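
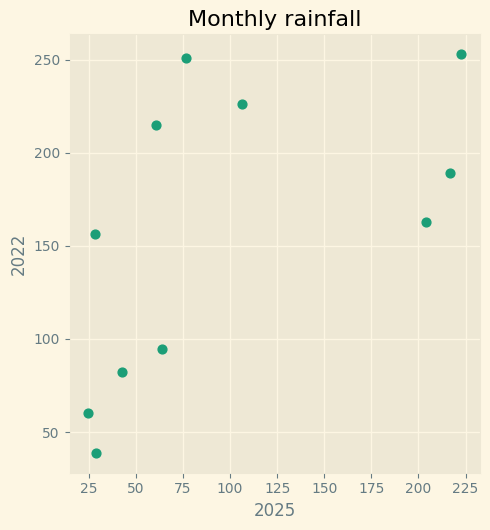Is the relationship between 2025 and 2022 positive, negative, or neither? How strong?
Points are positively correlated; moderate (|r| ≈ 0.6).

positive, moderate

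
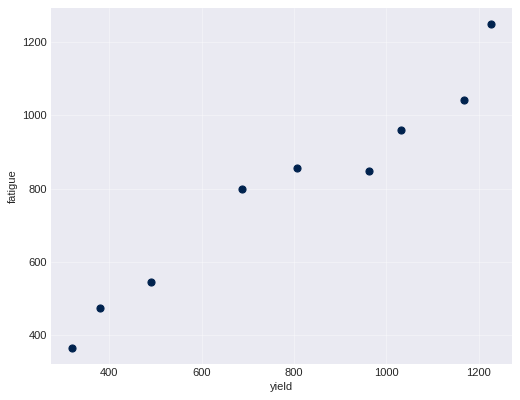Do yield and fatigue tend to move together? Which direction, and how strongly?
Points are positively correlated; strong (|r| ≈ 1.0).

positive, strong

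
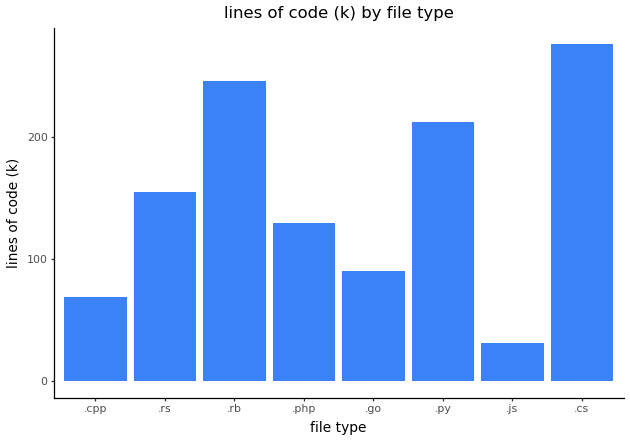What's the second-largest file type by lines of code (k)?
.rb

Top 3: .cs ≈ 275, .rb ≈ 250, .py ≈ 200.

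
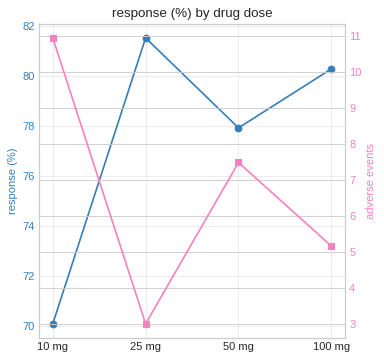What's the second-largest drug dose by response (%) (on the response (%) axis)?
100 mg

Top 3 (on the response (%) axis): 25 mg ≈ 82, 100 mg ≈ 80, 50 mg ≈ 78.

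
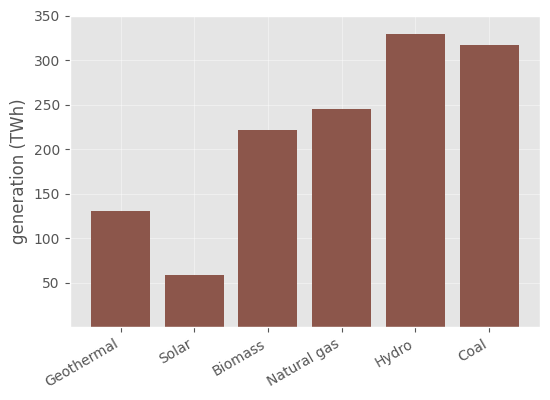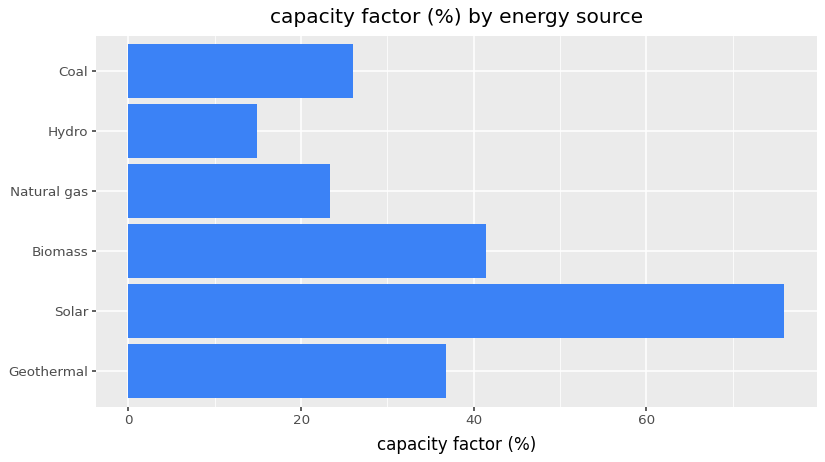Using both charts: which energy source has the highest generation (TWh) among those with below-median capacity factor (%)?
Chart 2 median capacity factor (%) ≈ 30; below-median energy sources: Natural gas, Hydro, Coal. Among those, Hydro has the highest generation (TWh) (≈ 350).

Hydro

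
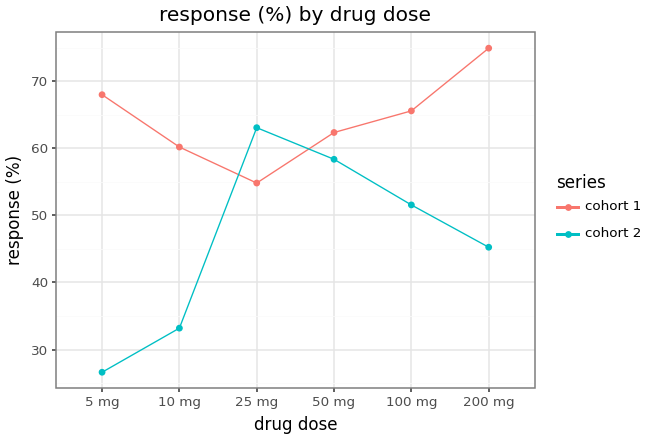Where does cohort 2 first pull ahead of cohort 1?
25 mg

10 mg: cohort 2 ≈ 35 vs cohort 1 ≈ 60 (not yet); 25 mg: cohort 2 ≈ 65 vs cohort 1 ≈ 55 (first crossover).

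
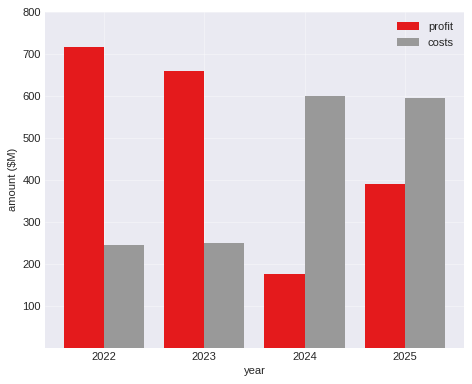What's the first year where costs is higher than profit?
2023: costs ≈ 300 vs profit ≈ 700 (not yet); 2024: costs ≈ 600 vs profit ≈ 200 (first crossover).

2024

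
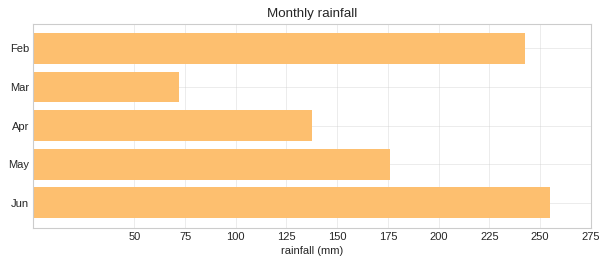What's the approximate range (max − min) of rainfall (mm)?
≈ 175

Max Jun ≈ 250, min Mar ≈ 75; range ≈ 175.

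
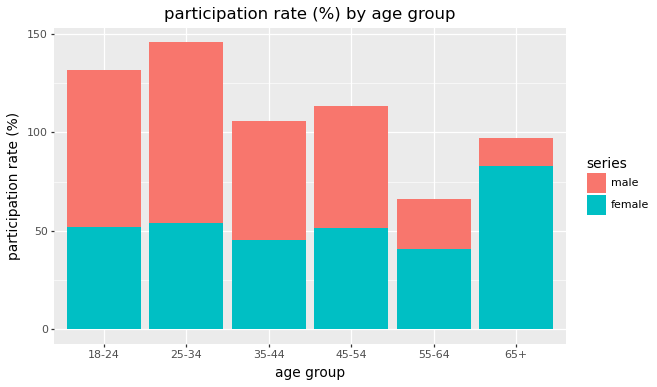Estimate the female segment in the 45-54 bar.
female top ≈ 60, bottom ≈ 0; segment ≈ 60.

≈ 60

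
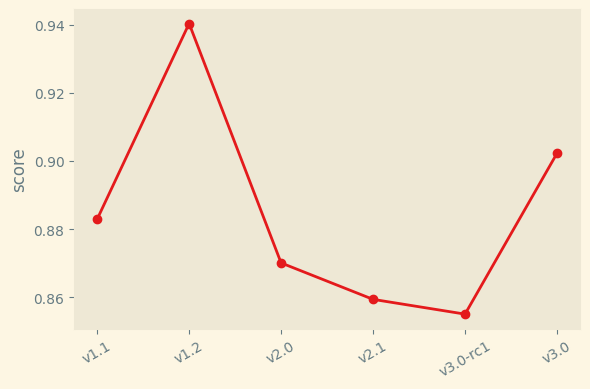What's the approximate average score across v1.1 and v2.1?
≈ 0.87

(0.88 + 0.86) / 2 ≈ 0.87.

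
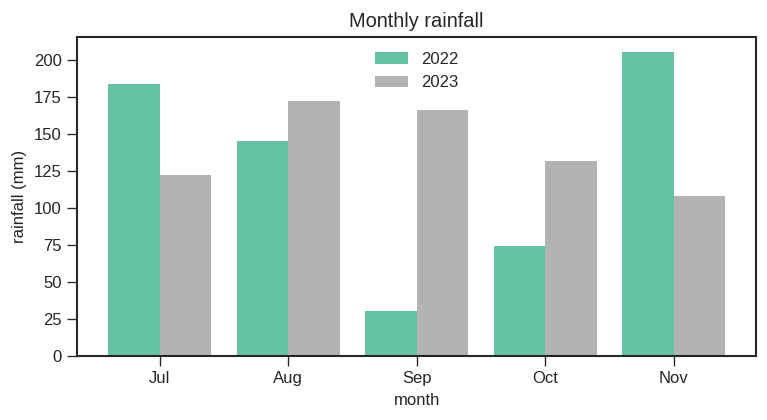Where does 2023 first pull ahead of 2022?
Jul: 2023 ≈ 120 vs 2022 ≈ 180 (not yet); Aug: 2023 ≈ 180 vs 2022 ≈ 140 (first crossover).

Aug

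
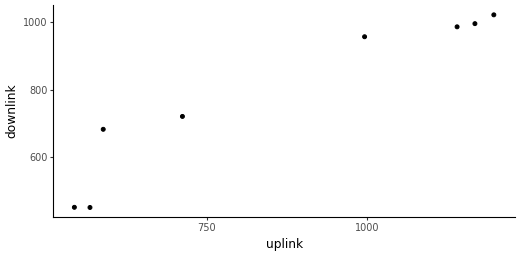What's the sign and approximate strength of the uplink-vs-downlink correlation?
Points are positively correlated; strong (|r| ≈ 1.0).

positive, strong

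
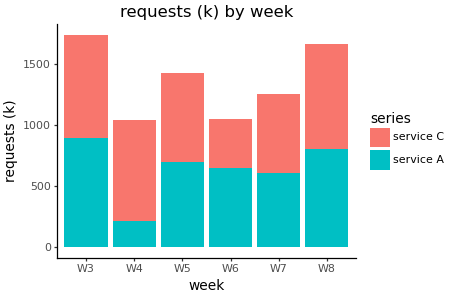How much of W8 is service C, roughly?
service C top ≈ 1600, bottom ≈ 800; segment ≈ 800.

≈ 800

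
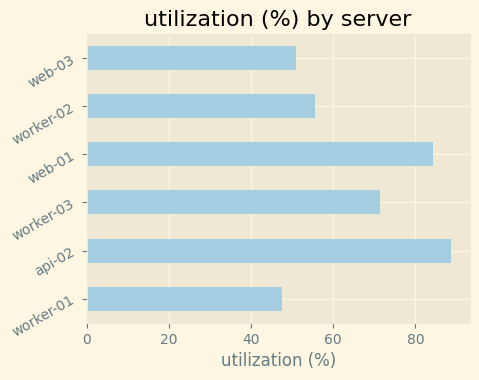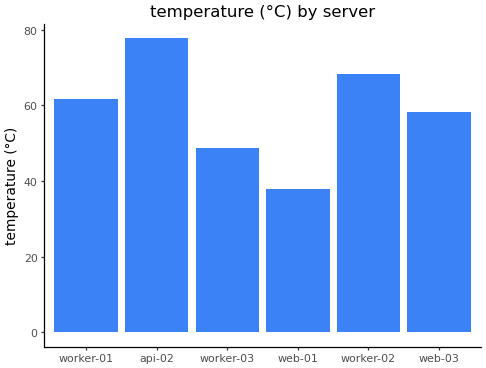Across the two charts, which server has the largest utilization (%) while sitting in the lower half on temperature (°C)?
Chart 2 median temperature (°C) ≈ 60; below-median servers: worker-03, web-01, web-03. Among those, web-01 has the highest utilization (%) (≈ 80).

web-01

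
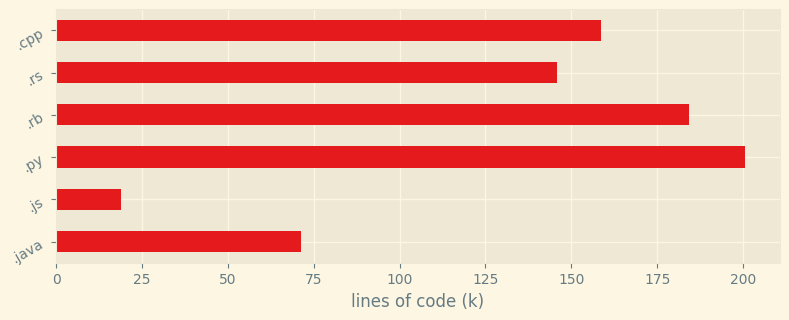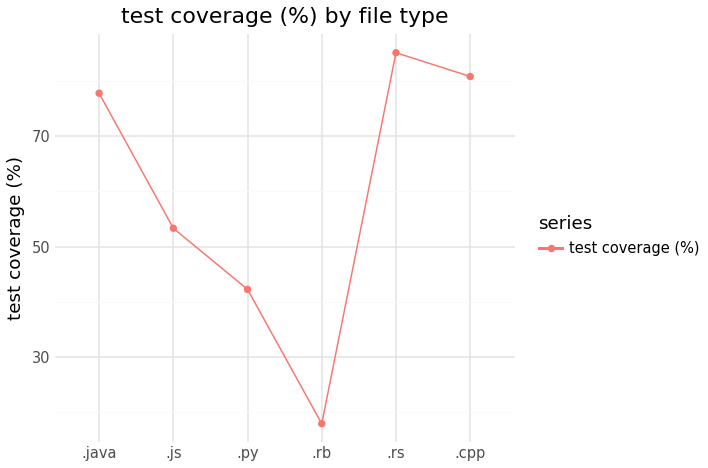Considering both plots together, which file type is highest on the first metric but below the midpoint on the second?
.py

Chart 2 median test coverage (%) ≈ 70; below-median file types: .js, .py, .rb. Among those, .py has the highest lines of code (k) (≈ 200).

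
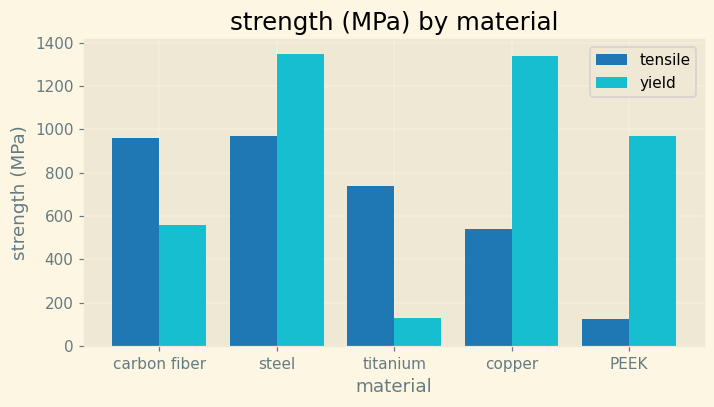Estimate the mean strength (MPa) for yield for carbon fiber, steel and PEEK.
(600 + 1400 + 1000) / 3 ≈ 1000.

≈ 1000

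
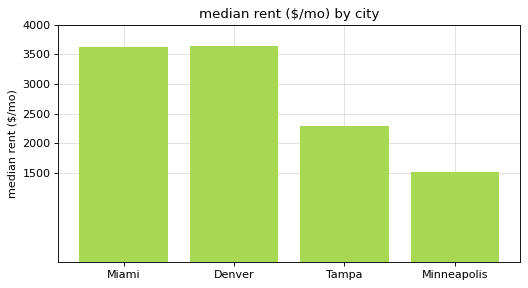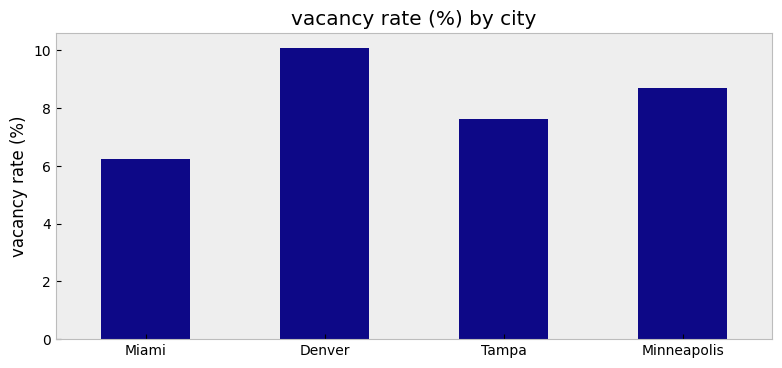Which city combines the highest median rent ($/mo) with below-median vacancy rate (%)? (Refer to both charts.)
Miami

Chart 2 median vacancy rate (%) ≈ 8; below-median cities: Miami, Tampa. Among those, Miami has the highest median rent ($/mo) (≈ 3500).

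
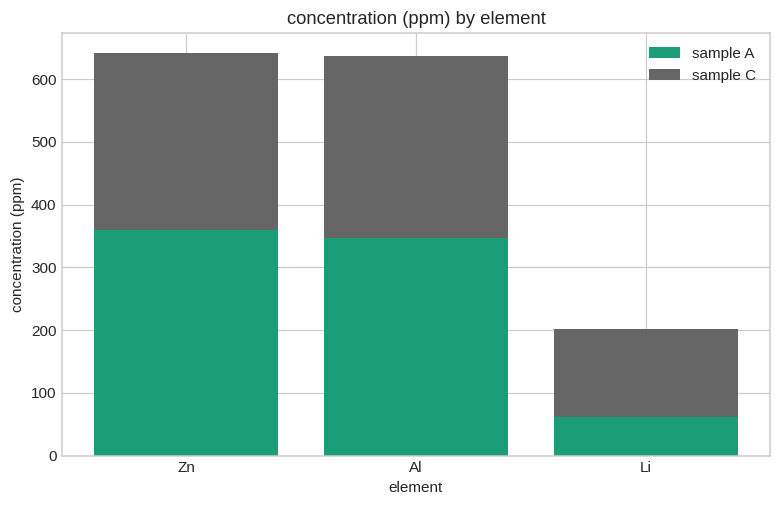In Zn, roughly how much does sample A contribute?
sample A top ≈ 400, bottom ≈ 0; segment ≈ 400.

≈ 400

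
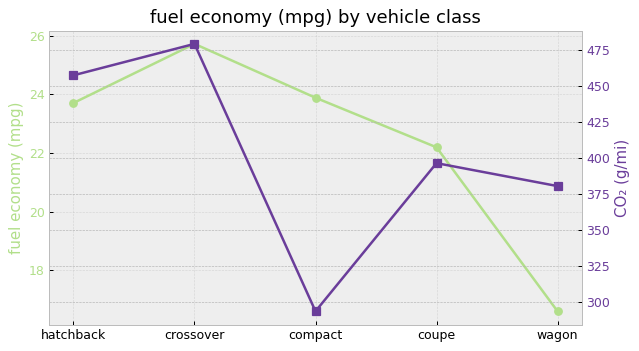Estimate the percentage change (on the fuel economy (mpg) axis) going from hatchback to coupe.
≈ -8.3%

hatchback ≈ 24, coupe ≈ 22; (22 − 24) / 24 ≈ -8.3%.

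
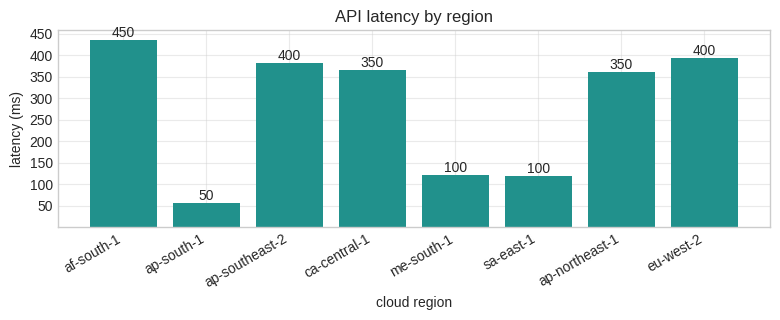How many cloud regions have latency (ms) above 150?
Above 150: af-south-1, ap-southeast-2, ca-central-1, ap-northeast-1, eu-west-2.

5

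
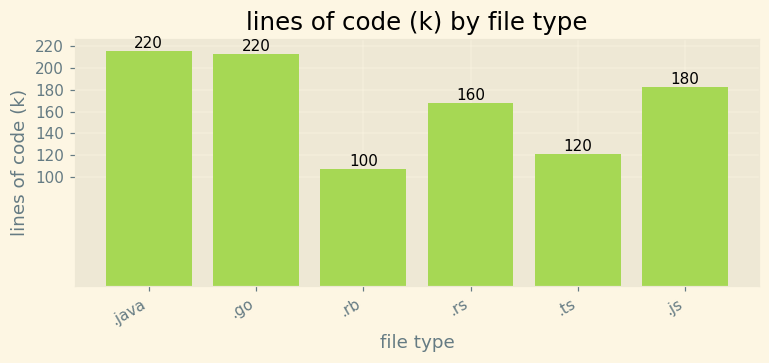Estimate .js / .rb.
.js ≈ 180, .rb ≈ 100; 180/100 ≈ 1.8.

≈ 1.8×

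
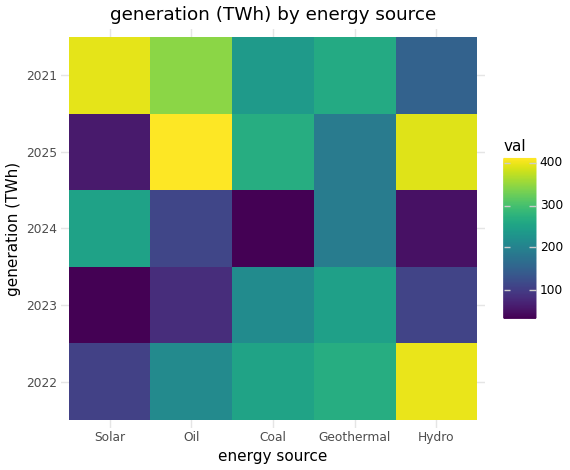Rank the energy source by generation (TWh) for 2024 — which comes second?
Geothermal

Top 3 for 2024: Solar ≈ 250, Geothermal ≈ 200, Oil ≈ 100.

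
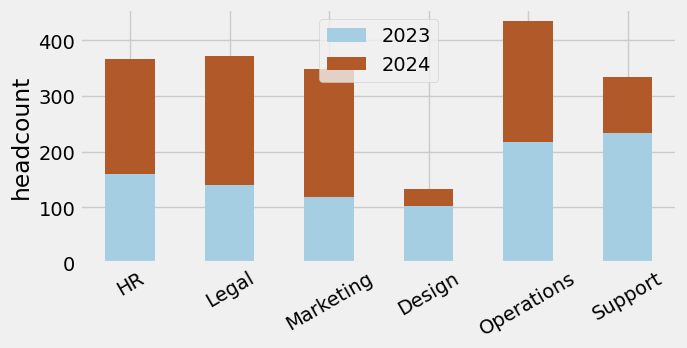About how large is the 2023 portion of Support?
≈ 250

2023 top ≈ 250, bottom ≈ 0; segment ≈ 250.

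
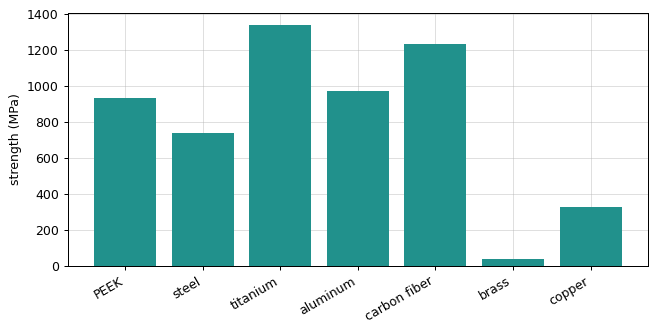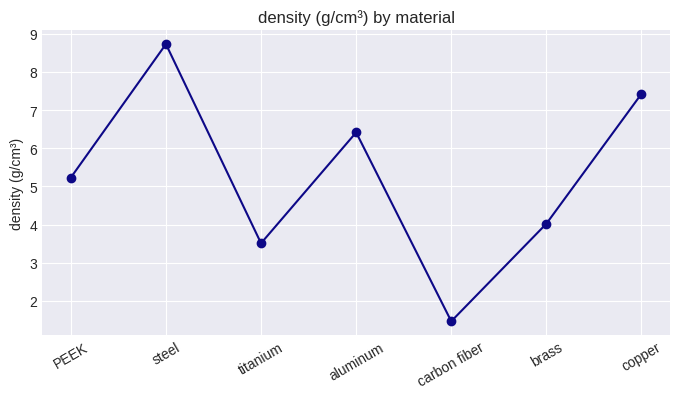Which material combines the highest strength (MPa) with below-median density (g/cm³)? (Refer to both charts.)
titanium

Chart 2 median density (g/cm³) ≈ 5; below-median materials: titanium, carbon fiber, brass. Among those, titanium has the highest strength (MPa) (≈ 1400).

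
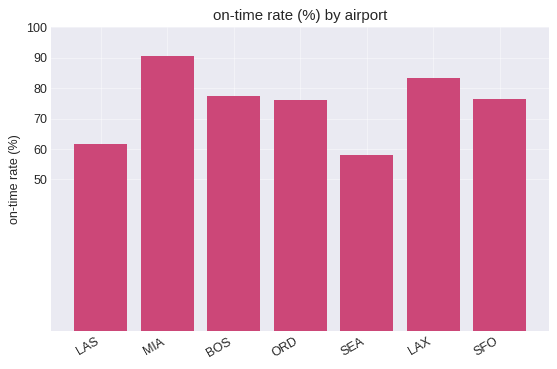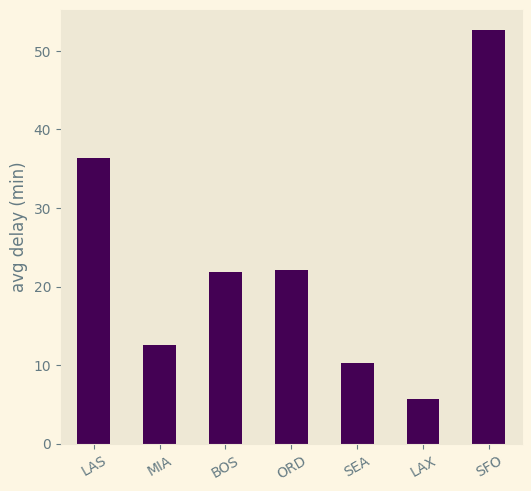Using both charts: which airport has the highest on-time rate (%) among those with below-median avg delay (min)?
Chart 2 median avg delay (min) ≈ 20; below-median airports: MIA, SEA, LAX. Among those, MIA has the highest on-time rate (%) (≈ 90).

MIA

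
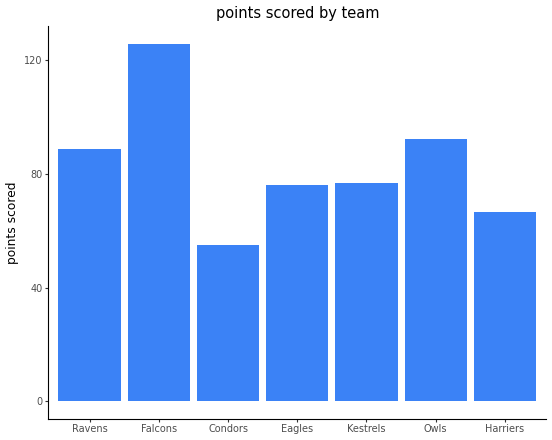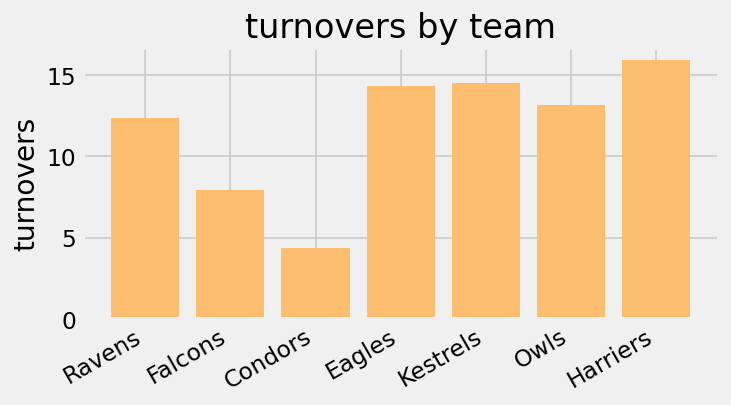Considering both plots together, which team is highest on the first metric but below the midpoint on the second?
Falcons

Chart 2 median turnovers ≈ 14; below-median teams: Ravens, Falcons, Condors. Among those, Falcons has the highest points scored (≈ 120).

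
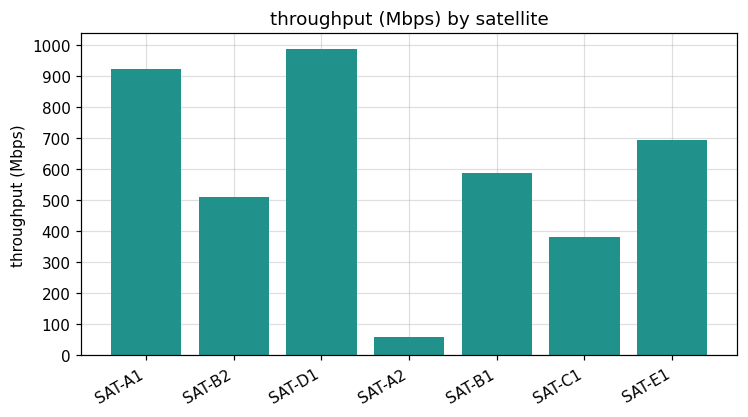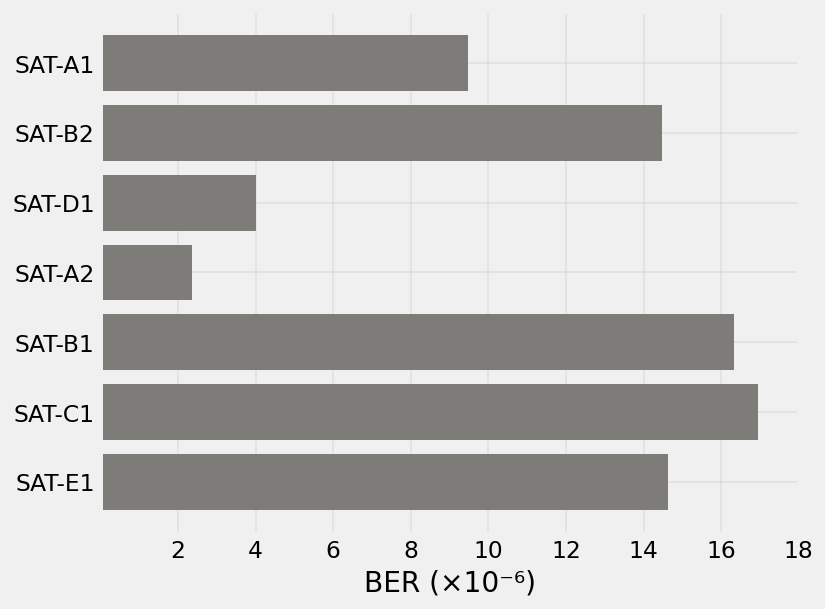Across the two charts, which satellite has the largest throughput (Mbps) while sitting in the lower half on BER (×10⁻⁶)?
SAT-D1

Chart 2 median BER (×10⁻⁶) ≈ 14; below-median satellites: SAT-A1, SAT-D1, SAT-A2. Among those, SAT-D1 has the highest throughput (Mbps) (≈ 1000).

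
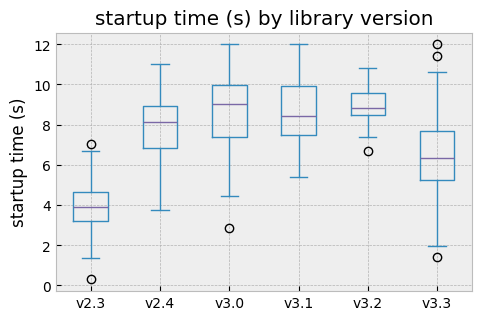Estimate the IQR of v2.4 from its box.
Q3 ≈ 9.0, Q1 ≈ 7.0; IQR ≈ 2.0.

≈ 2.0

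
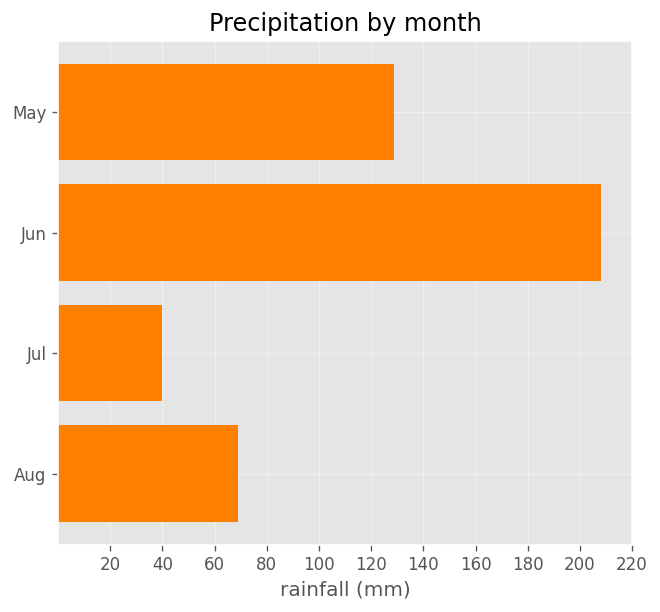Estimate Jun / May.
Jun ≈ 200, May ≈ 120; 200/120 ≈ 1.67.

≈ 1.67×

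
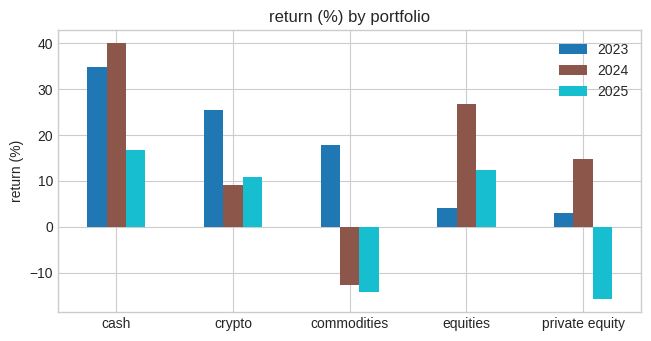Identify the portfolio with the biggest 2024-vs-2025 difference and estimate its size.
private equity: 2024 ≈ 15, 2025 ≈ -15 → gap ≈ 30. Next-largest (cash) is only ≈ 25.

private equity, ≈ 30 %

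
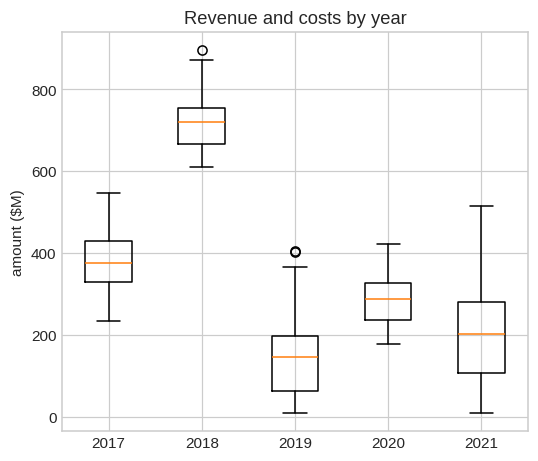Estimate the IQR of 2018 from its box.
Q3 ≈ 750, Q1 ≈ 650; IQR ≈ 100.

≈ 100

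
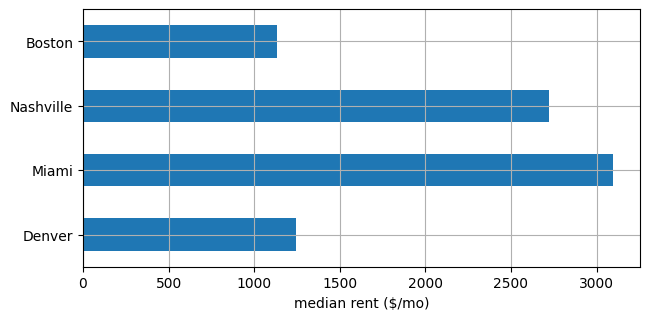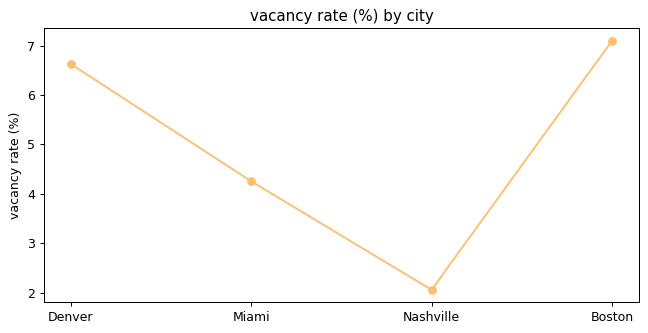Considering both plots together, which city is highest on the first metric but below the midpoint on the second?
Miami

Chart 2 median vacancy rate (%) ≈ 5; below-median cities: Miami, Nashville. Among those, Miami has the highest median rent ($/mo) (≈ 3000).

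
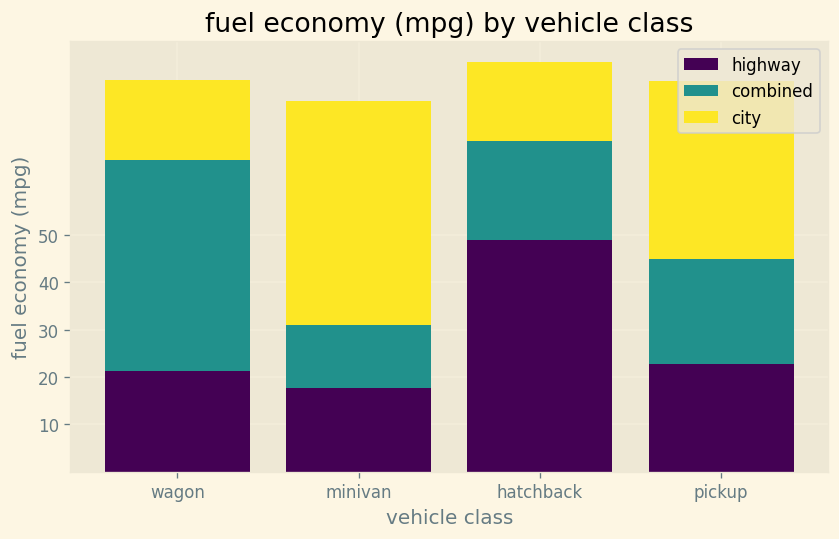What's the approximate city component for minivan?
≈ 50

city top ≈ 80, bottom ≈ 30; segment ≈ 50.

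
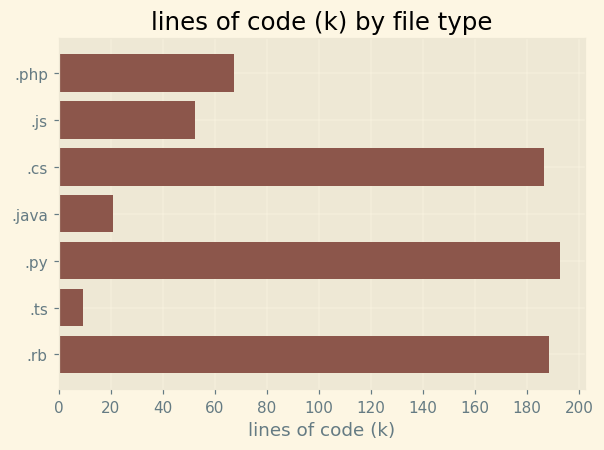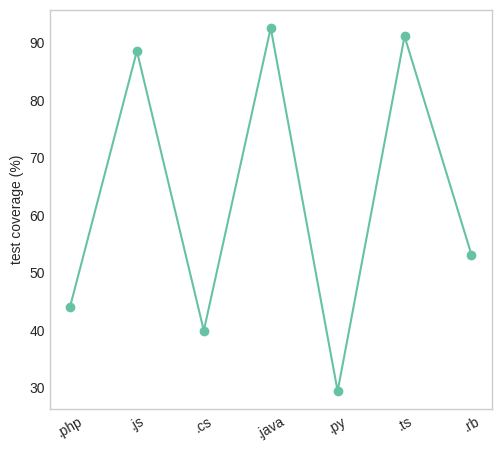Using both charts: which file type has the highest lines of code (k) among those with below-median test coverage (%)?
.py

Chart 2 median test coverage (%) ≈ 50; below-median file types: .php, .cs, .py. Among those, .py has the highest lines of code (k) (≈ 200).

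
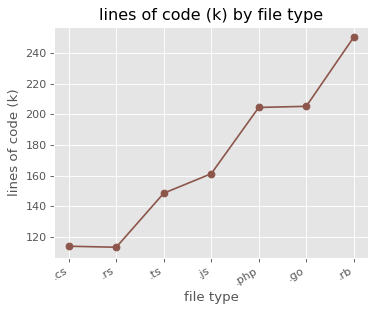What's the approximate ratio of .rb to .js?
.rb ≈ 260, .js ≈ 160; 260/160 ≈ 1.62.

≈ 1.62×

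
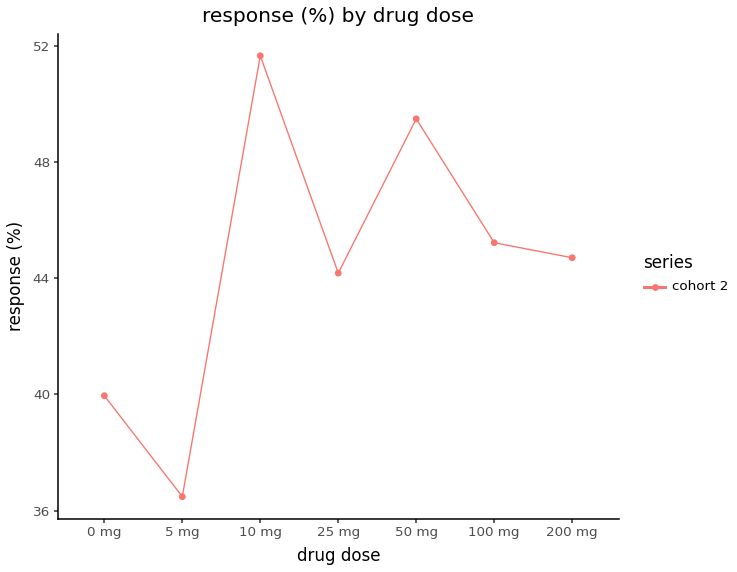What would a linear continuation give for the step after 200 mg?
Last three: 50, 46, 44 → slope ≈ -3/step → next ≈ 41.

≈ 41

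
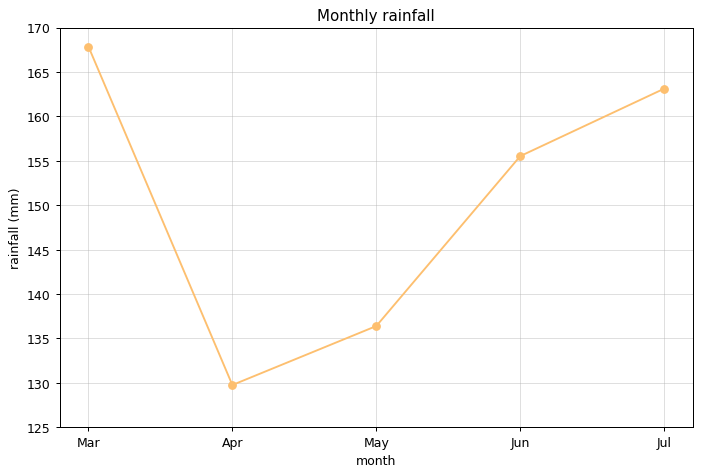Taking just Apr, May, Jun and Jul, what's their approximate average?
≈ 146

(130 + 135 + 155 + 165) / 4 ≈ 146.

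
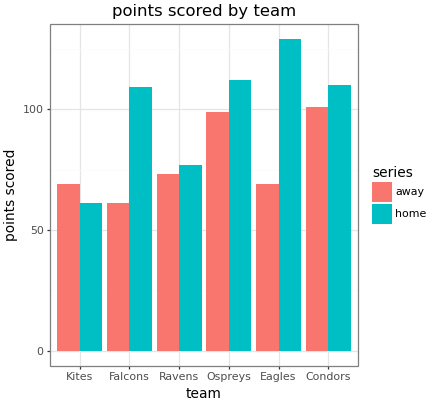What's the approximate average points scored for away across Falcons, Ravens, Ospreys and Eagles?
(60 + 80 + 100 + 60) / 4 ≈ 75.

≈ 75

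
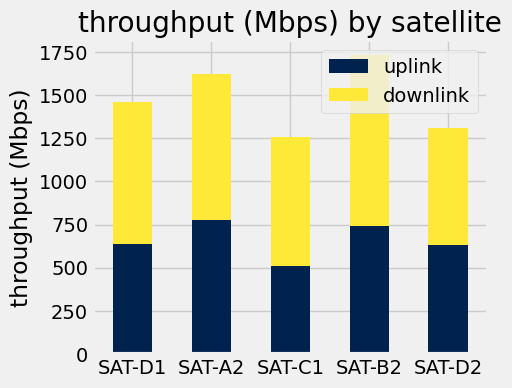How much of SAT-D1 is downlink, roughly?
downlink top ≈ 1400, bottom ≈ 600; segment ≈ 800.

≈ 800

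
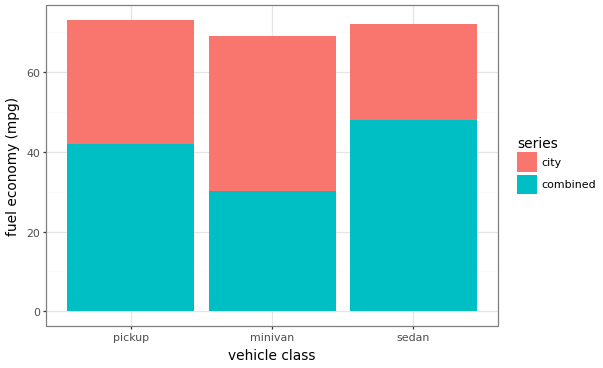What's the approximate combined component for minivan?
combined top ≈ 30, bottom ≈ 0; segment ≈ 30.

≈ 30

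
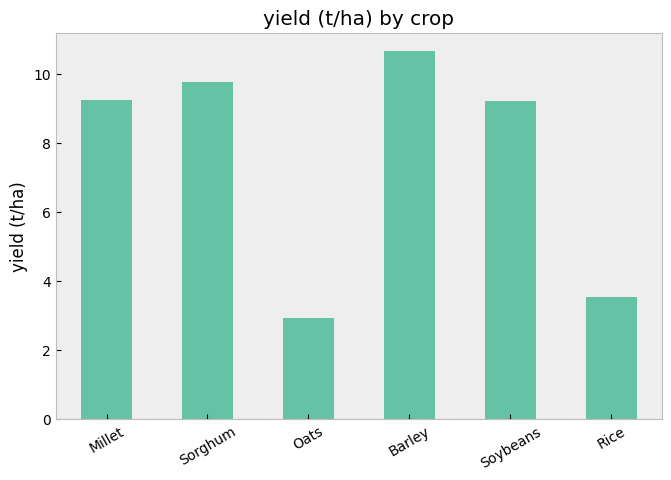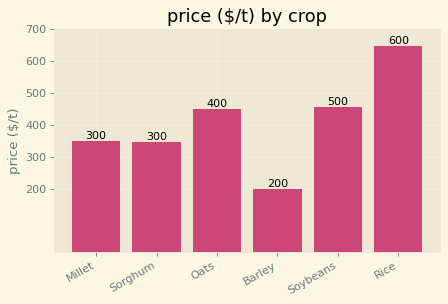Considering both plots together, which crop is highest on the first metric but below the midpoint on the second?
Chart 2 median price ($/t) ≈ 400; below-median crops: Millet, Sorghum, Barley. Among those, Barley has the highest yield (t/ha) (≈ 11).

Barley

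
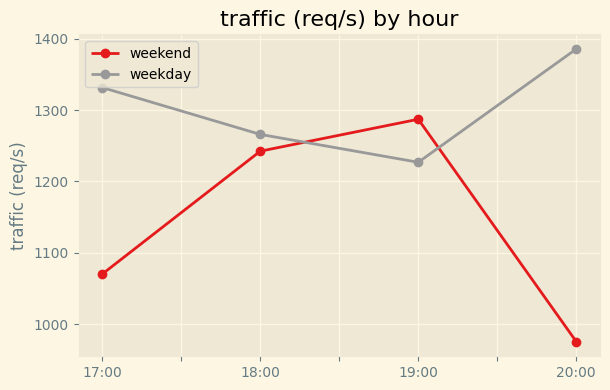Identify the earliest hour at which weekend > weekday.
18:00: weekend ≈ 1250 vs weekday ≈ 1250 (not yet); 19:00: weekend ≈ 1300 vs weekday ≈ 1250 (first crossover).

19:00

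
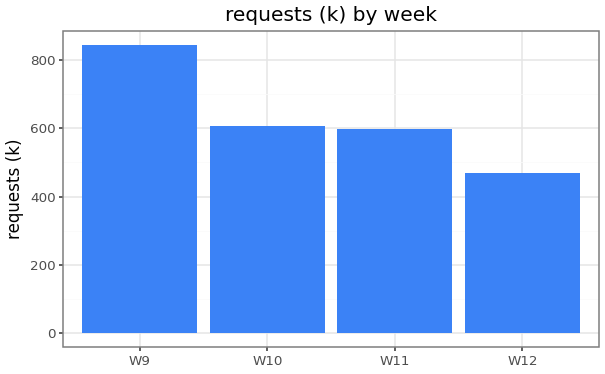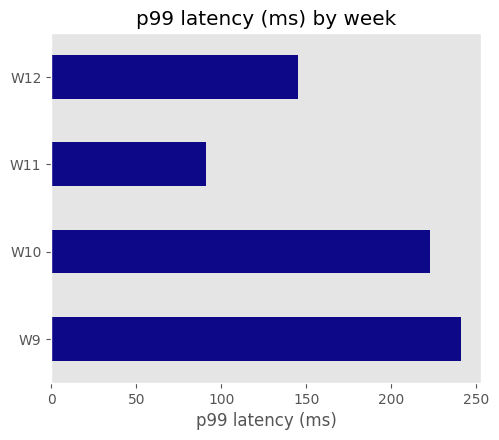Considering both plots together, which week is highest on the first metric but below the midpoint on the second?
W11

Chart 2 median p99 latency (ms) ≈ 175; below-median weeks: W11, W12. Among those, W11 has the highest requests (k) (≈ 600).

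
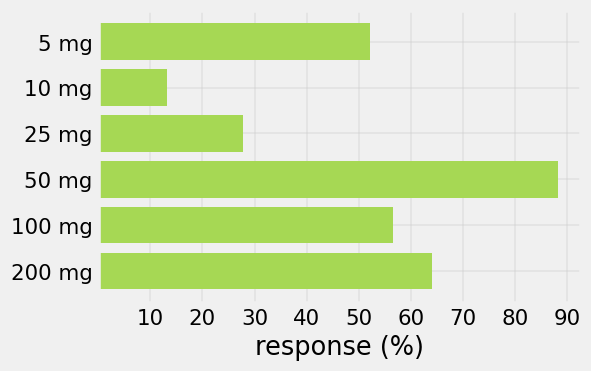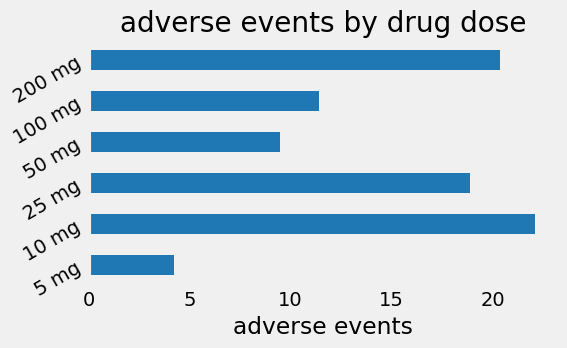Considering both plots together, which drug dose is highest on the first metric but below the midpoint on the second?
Chart 2 median adverse events ≈ 15; below-median drug doses: 5 mg, 50 mg, 100 mg. Among those, 50 mg has the highest response (%) (≈ 90).

50 mg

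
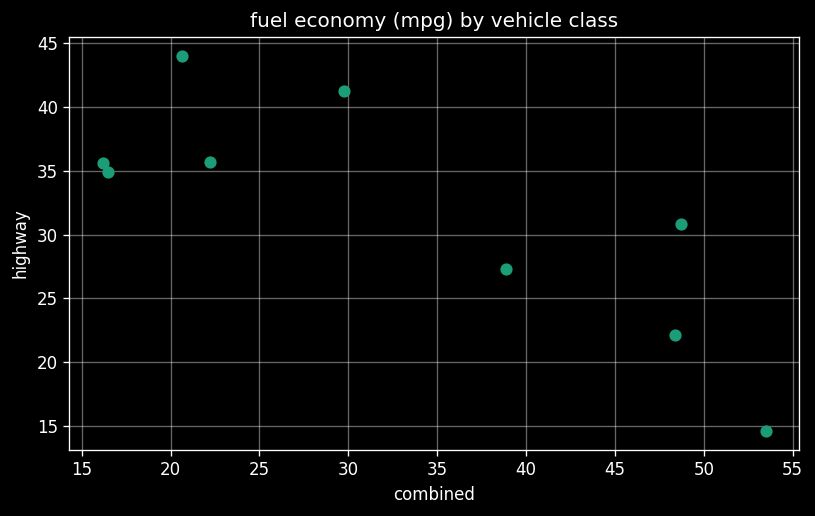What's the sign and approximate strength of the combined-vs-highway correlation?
Points are negatively correlated; strong (|r| ≈ 0.8).

negative, strong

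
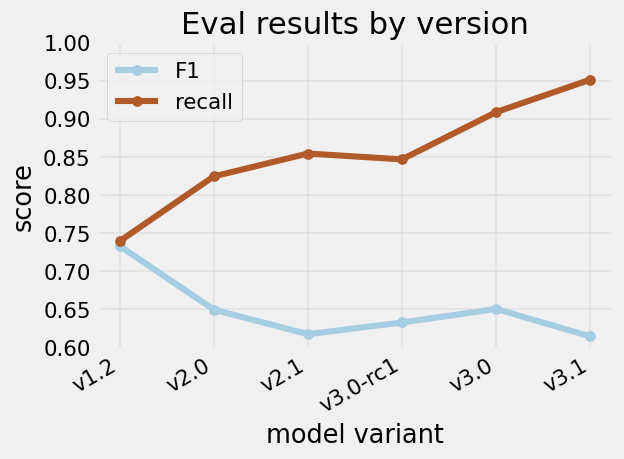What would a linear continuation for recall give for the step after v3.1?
≈ 1

Last three: 0.85, 0.90, 0.95 → slope ≈ 0.05/step → next ≈ 1.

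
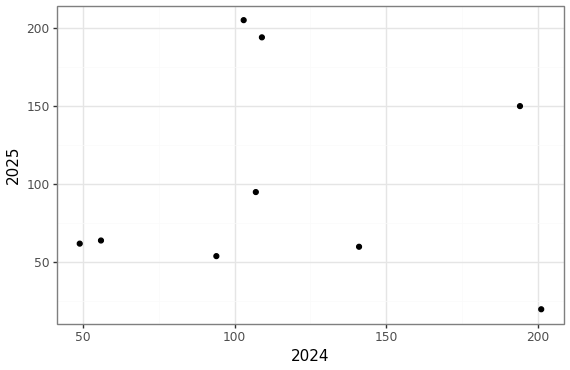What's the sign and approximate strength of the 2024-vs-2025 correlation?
no clear correlation

Points are roughly uncorrelated; weak (|r| ≈ 0.0).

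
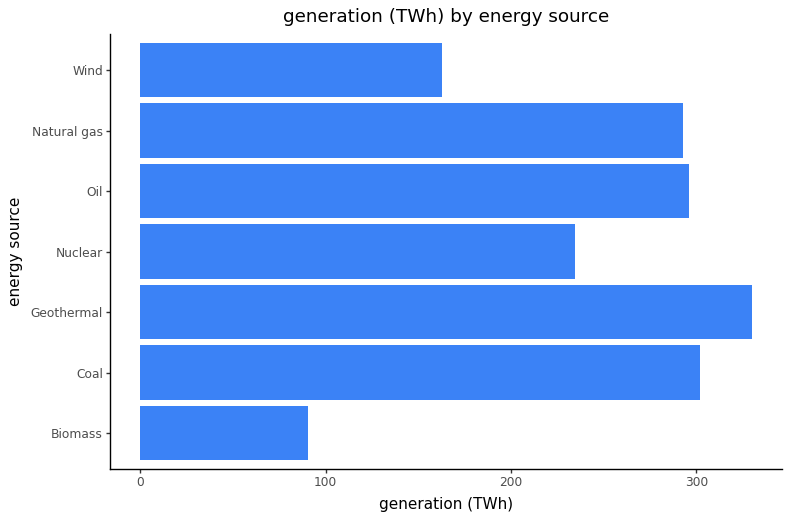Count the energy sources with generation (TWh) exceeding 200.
5

Above 200: Coal, Geothermal, Nuclear, Oil, Natural gas.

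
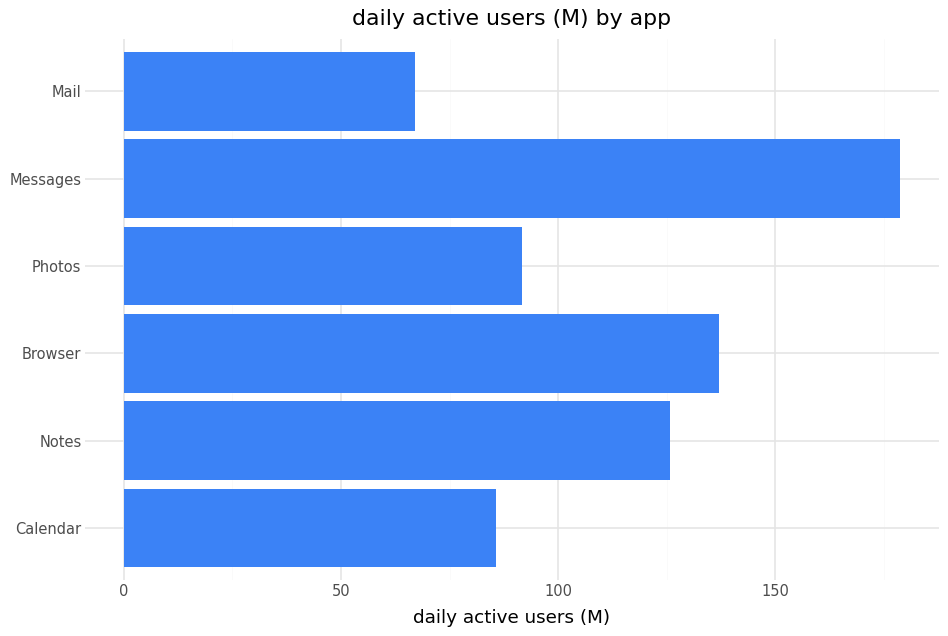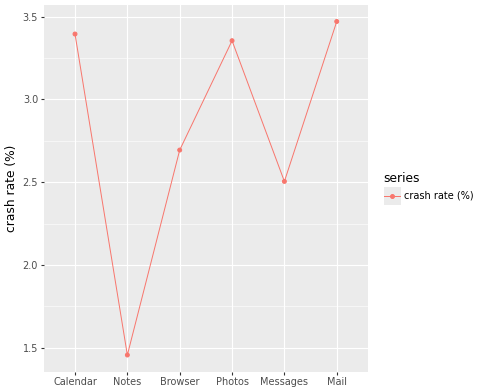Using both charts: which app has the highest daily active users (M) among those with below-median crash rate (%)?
Messages

Chart 2 median crash rate (%) ≈ 3; below-median apps: Notes, Browser, Messages. Among those, Messages has the highest daily active users (M) (≈ 180).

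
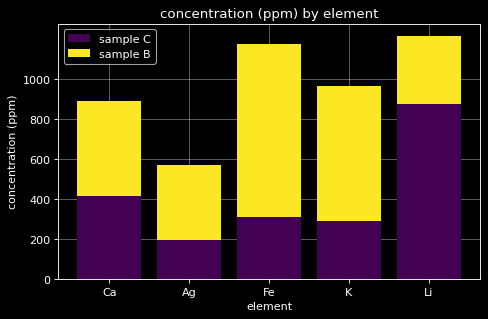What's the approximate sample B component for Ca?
sample B top ≈ 800, bottom ≈ 400; segment ≈ 400.

≈ 400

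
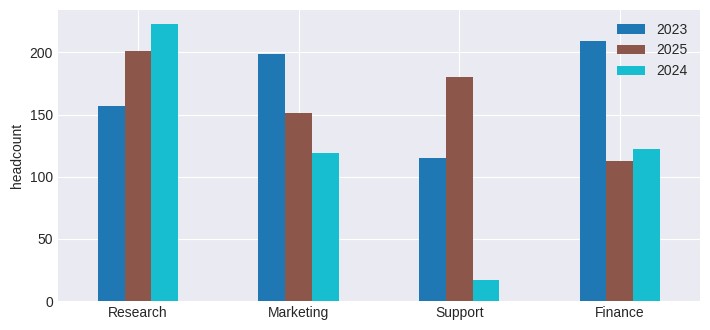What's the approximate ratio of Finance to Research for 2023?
≈ 1.25×

Finance ≈ 200, Research ≈ 160; 200/160 ≈ 1.25.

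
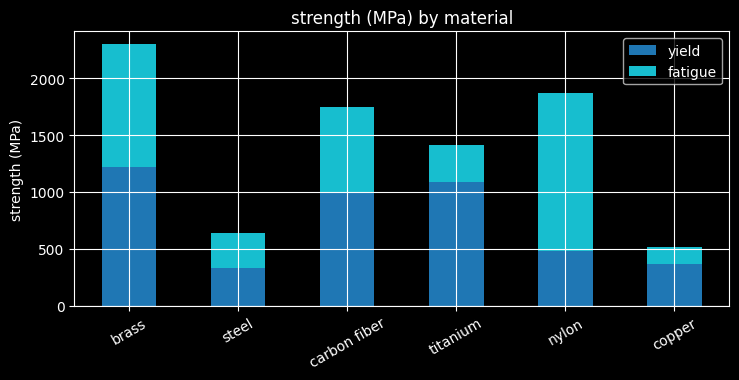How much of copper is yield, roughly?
≈ 400

yield top ≈ 400, bottom ≈ 0; segment ≈ 400.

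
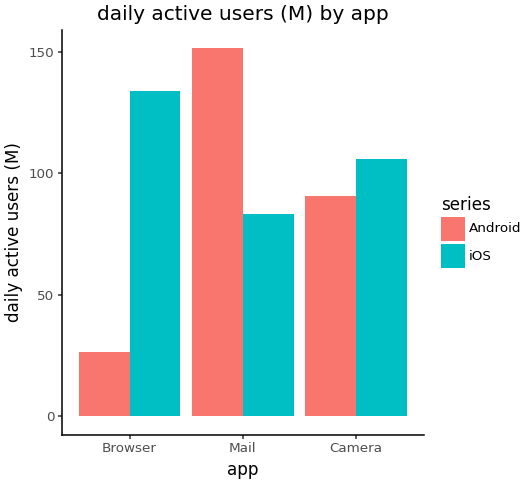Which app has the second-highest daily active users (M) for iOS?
Top 3 for iOS: Browser ≈ 140, Camera ≈ 100, Mail ≈ 80.

Camera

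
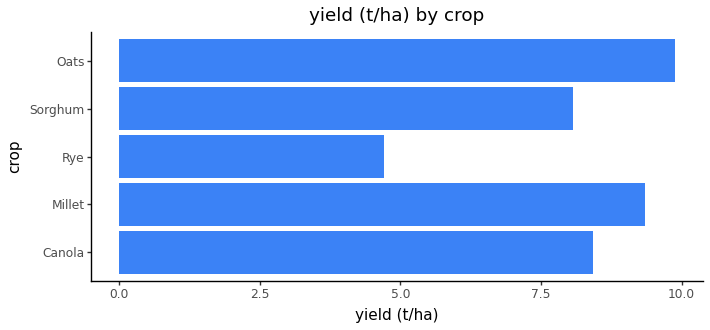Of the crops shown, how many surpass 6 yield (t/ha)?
Above 6: Canola, Millet, Sorghum, Oats.

4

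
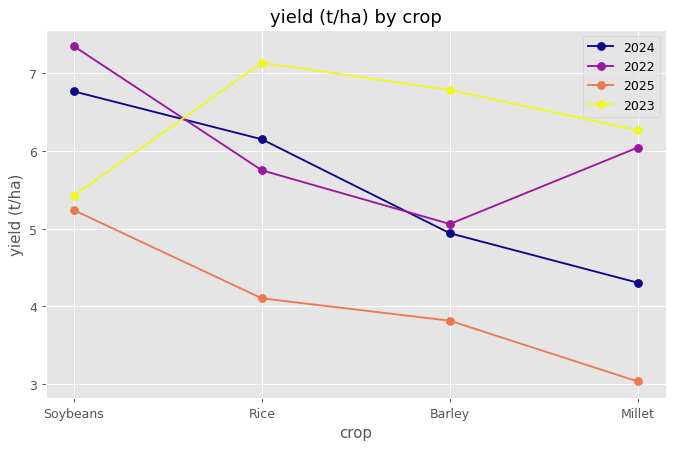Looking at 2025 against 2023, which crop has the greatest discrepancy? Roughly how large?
Millet, ≈ 3.5 t/ha

Millet: 2025 ≈ 3.0, 2023 ≈ 6.5 → gap ≈ 3.5. Next-largest (Rice) is only ≈ 3.0.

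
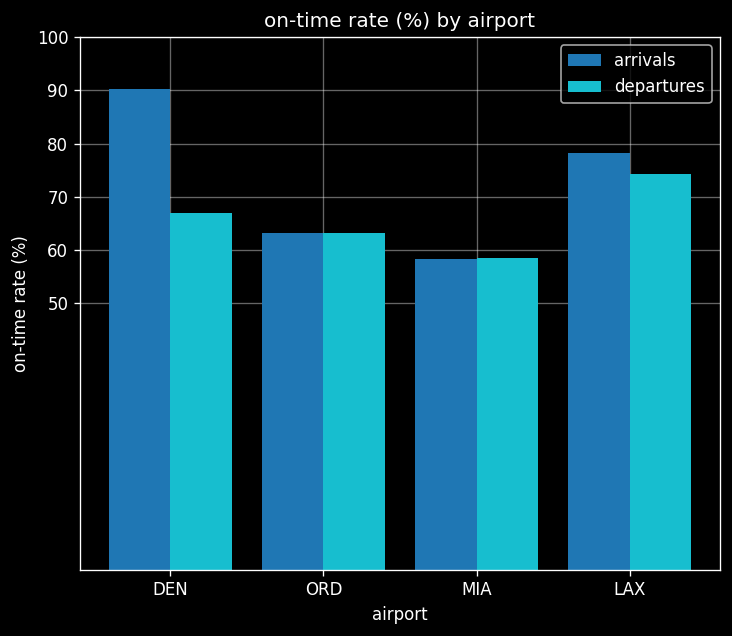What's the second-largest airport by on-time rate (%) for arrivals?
LAX

Top 3 for arrivals: DEN ≈ 90, LAX ≈ 80, ORD ≈ 60.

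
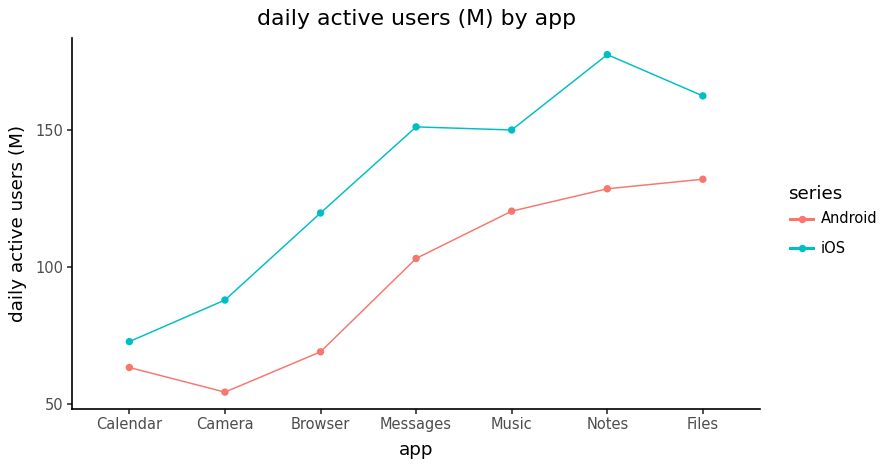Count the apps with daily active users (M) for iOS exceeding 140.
Above 140: Messages, Music, Notes, Files.

4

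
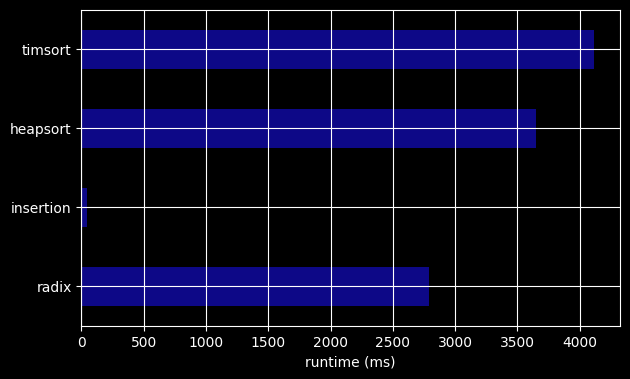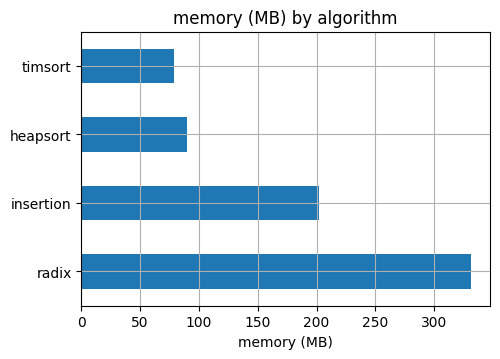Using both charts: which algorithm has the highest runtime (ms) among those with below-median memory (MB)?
Chart 2 median memory (MB) ≈ 150; below-median algorithms: heapsort, timsort. Among those, timsort has the highest runtime (ms) (≈ 4000).

timsort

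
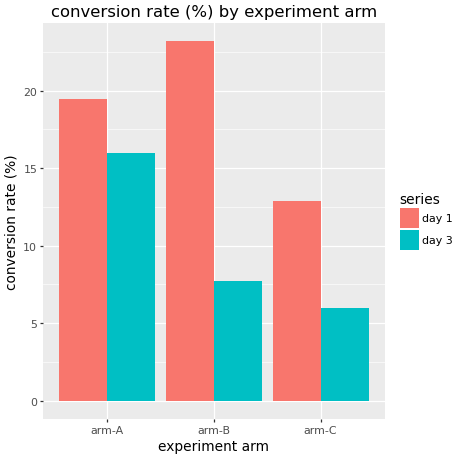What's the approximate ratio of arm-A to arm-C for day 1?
arm-A ≈ 20, arm-C ≈ 12; 20/12 ≈ 1.67.

≈ 1.67×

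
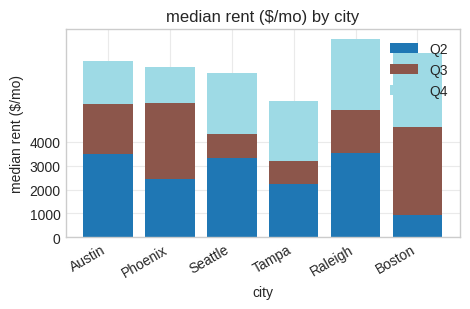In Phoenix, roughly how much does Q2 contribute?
≈ 2000

Q2 top ≈ 2000, bottom ≈ 0; segment ≈ 2000.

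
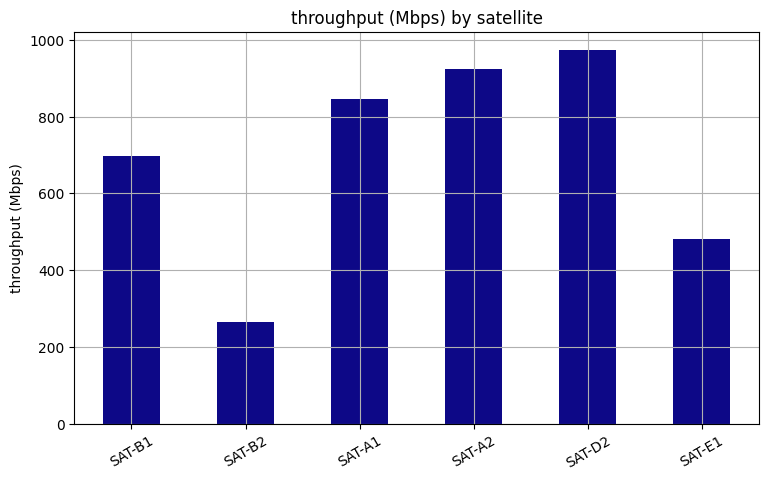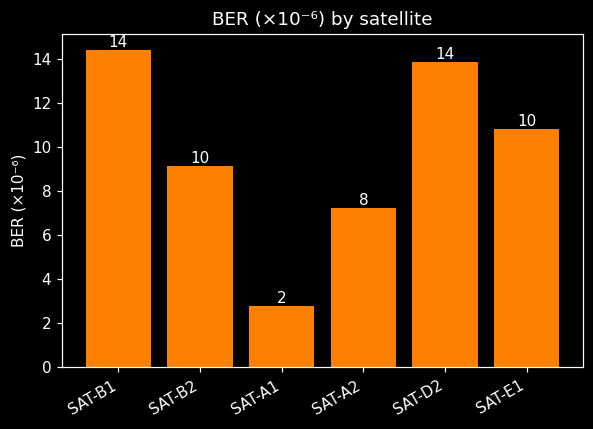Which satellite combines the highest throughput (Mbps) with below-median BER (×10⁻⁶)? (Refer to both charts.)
Chart 2 median BER (×10⁻⁶) ≈ 10; below-median satellites: SAT-B2, SAT-A1, SAT-A2. Among those, SAT-A2 has the highest throughput (Mbps) (≈ 900).

SAT-A2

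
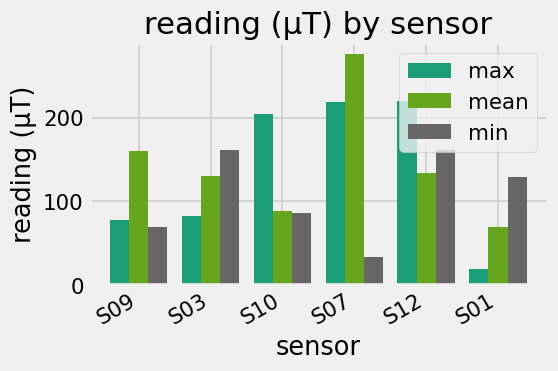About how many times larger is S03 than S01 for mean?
S03 ≈ 125, S01 ≈ 75; 125/75 ≈ 1.67.

≈ 1.67×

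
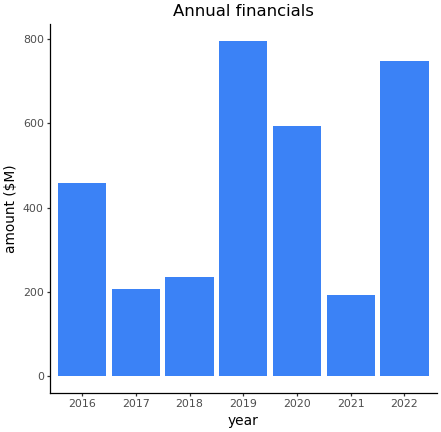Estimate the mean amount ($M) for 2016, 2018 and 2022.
≈ 467

(500 + 200 + 700) / 3 ≈ 467.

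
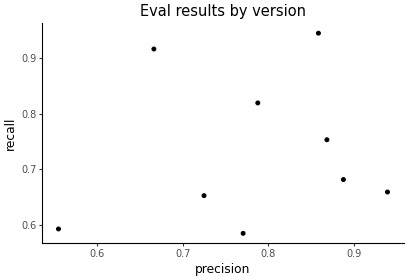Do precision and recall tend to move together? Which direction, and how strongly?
no clear correlation

Points are roughly uncorrelated; weak (|r| ≈ 0.1).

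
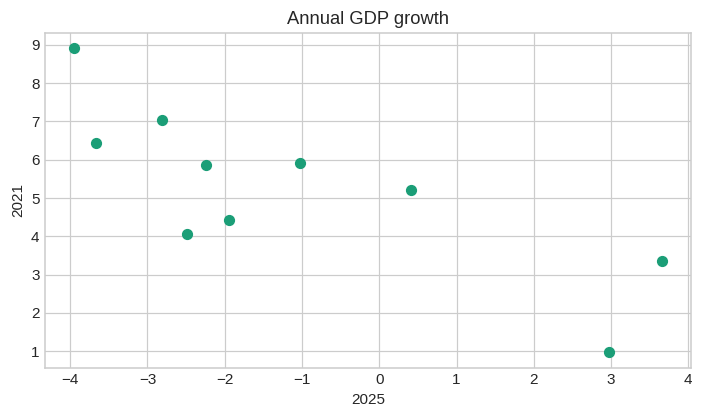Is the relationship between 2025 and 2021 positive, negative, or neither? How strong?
negative, strong

Points are negatively correlated; strong (|r| ≈ 0.8).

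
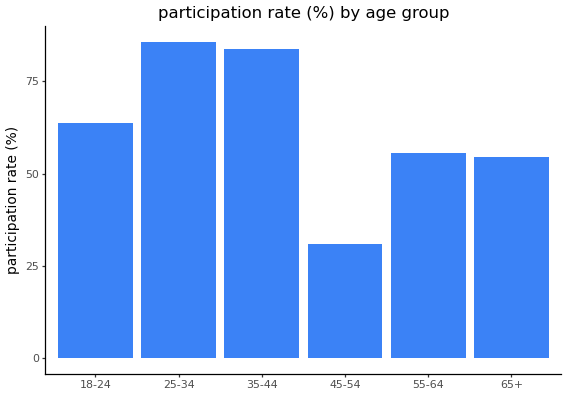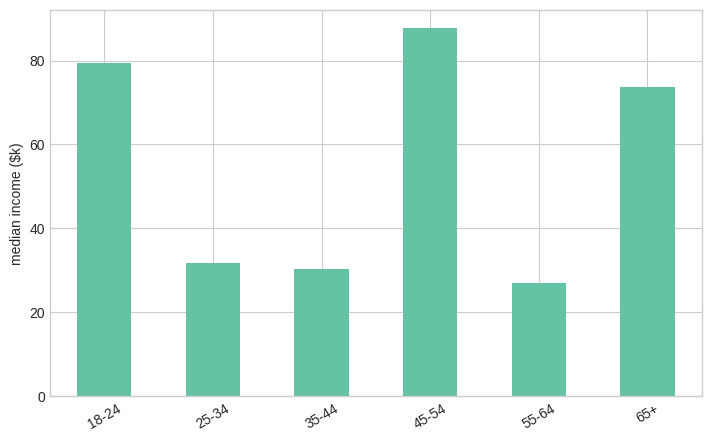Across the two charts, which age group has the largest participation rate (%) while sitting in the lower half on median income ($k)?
25-34

Chart 2 median median income ($k) ≈ 50; below-median age groups: 25-34, 35-44, 55-64. Among those, 25-34 has the highest participation rate (%) (≈ 90).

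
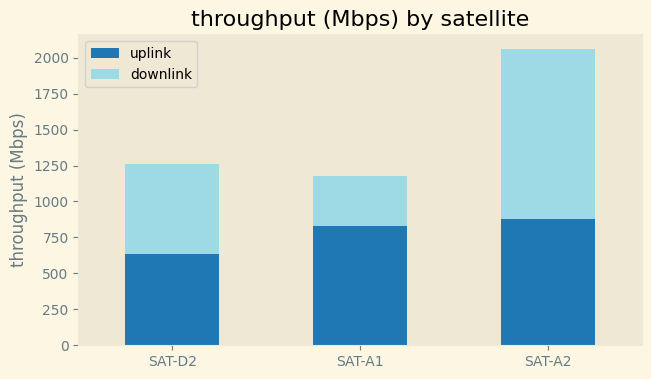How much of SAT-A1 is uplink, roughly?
≈ 800

uplink top ≈ 800, bottom ≈ 0; segment ≈ 800.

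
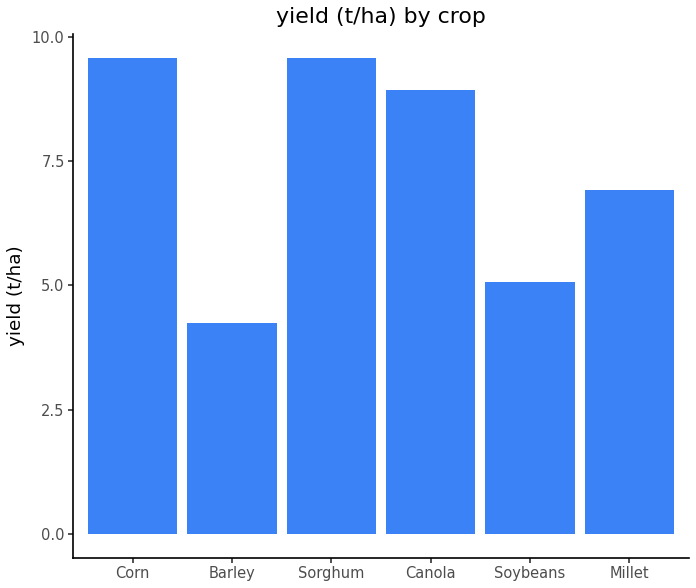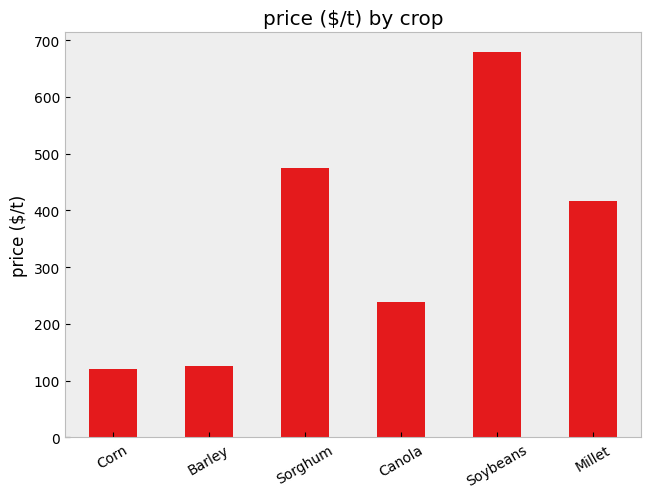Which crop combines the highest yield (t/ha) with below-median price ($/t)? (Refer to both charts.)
Chart 2 median price ($/t) ≈ 300; below-median crops: Corn, Barley, Canola. Among those, Corn has the highest yield (t/ha) (≈ 10).

Corn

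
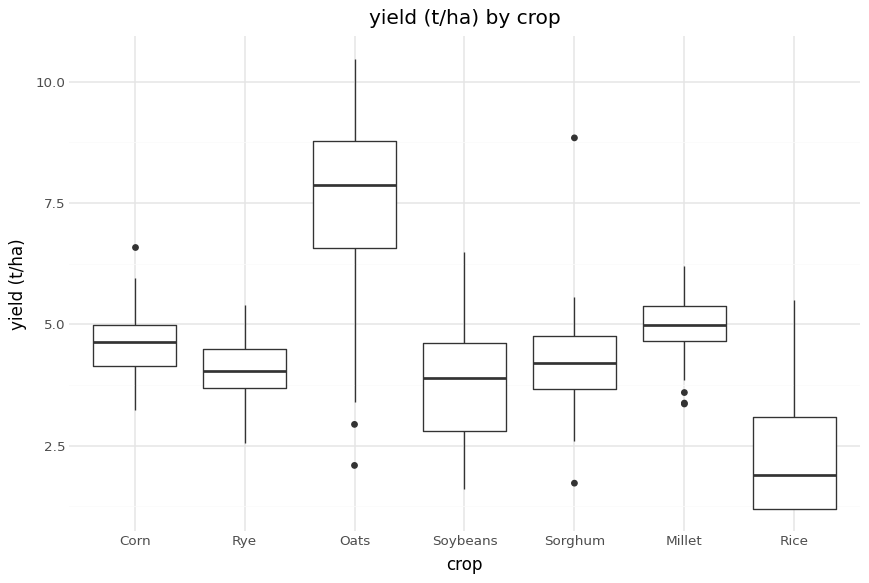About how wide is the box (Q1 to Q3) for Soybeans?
≈ 1.5

Q3 ≈ 4.5, Q1 ≈ 3.0; IQR ≈ 1.5.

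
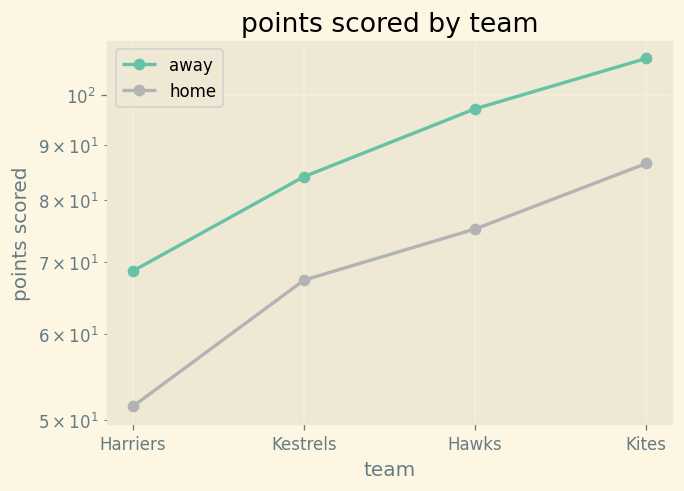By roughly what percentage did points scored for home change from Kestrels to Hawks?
≈ +15.4%

Kestrels ≈ 65, Hawks ≈ 75; (75 − 65) / 65 ≈ +15.4%.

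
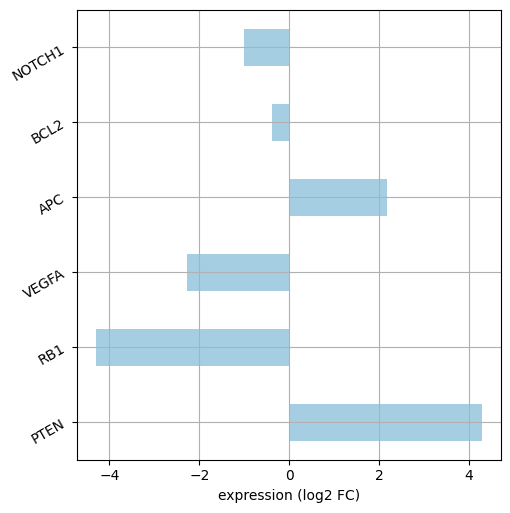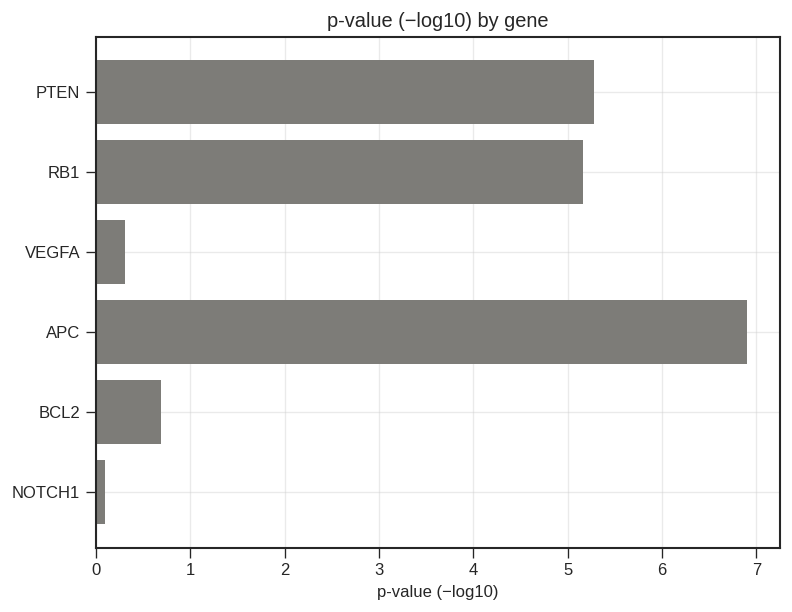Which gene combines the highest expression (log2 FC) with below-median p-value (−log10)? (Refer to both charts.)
BCL2

Chart 2 median p-value (−log10) ≈ 3; below-median genes: VEGFA, BCL2, NOTCH1. Among those, BCL2 has the highest expression (log2 FC) (≈ -0.5).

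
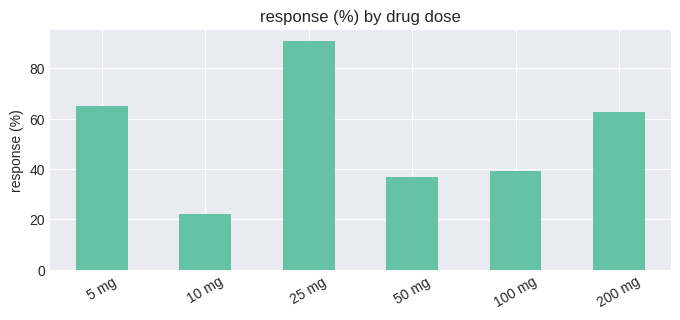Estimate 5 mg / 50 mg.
≈ 1.75×

5 mg ≈ 70, 50 mg ≈ 40; 70/40 ≈ 1.75.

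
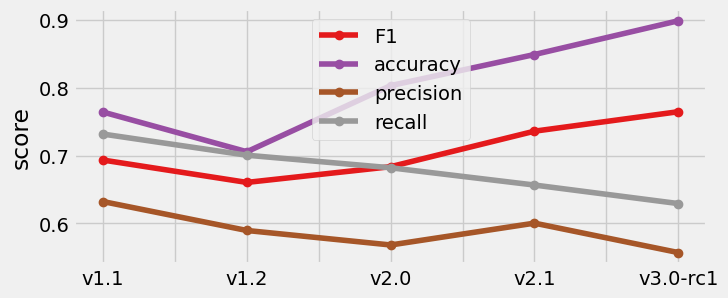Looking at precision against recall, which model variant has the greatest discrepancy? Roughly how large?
v2.0: precision ≈ 0.55, recall ≈ 0.70 → gap ≈ 0.15. Next-largest (v1.2) is only ≈ 0.10.

v2.0, ≈ 0.15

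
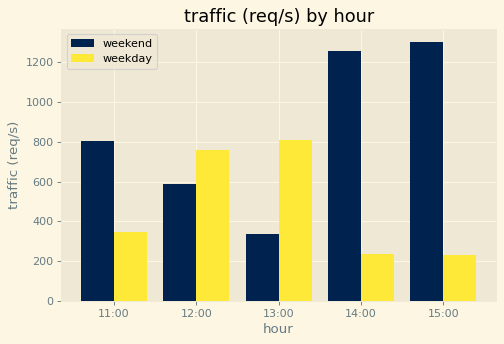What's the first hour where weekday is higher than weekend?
12:00

11:00: weekday ≈ 400 vs weekend ≈ 800 (not yet); 12:00: weekday ≈ 800 vs weekend ≈ 600 (first crossover).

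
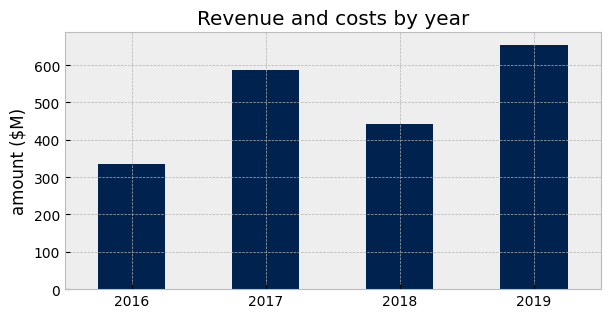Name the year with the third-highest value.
Top 4: 2019 ≈ 700, 2017 ≈ 600, 2018 ≈ 400, 2016 ≈ 300.

2018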